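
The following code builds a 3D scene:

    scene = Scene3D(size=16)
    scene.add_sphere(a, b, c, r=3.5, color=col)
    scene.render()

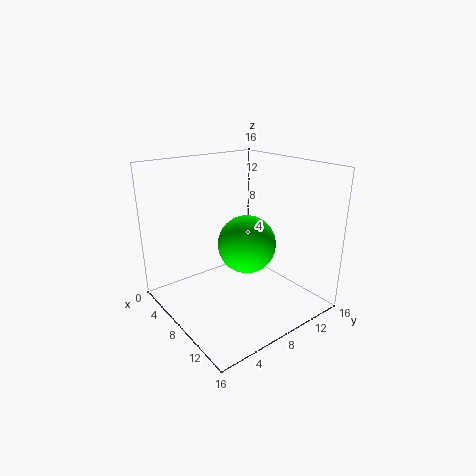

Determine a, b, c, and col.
a = 6.5; b = 10.5; c = 6; col = 'lime'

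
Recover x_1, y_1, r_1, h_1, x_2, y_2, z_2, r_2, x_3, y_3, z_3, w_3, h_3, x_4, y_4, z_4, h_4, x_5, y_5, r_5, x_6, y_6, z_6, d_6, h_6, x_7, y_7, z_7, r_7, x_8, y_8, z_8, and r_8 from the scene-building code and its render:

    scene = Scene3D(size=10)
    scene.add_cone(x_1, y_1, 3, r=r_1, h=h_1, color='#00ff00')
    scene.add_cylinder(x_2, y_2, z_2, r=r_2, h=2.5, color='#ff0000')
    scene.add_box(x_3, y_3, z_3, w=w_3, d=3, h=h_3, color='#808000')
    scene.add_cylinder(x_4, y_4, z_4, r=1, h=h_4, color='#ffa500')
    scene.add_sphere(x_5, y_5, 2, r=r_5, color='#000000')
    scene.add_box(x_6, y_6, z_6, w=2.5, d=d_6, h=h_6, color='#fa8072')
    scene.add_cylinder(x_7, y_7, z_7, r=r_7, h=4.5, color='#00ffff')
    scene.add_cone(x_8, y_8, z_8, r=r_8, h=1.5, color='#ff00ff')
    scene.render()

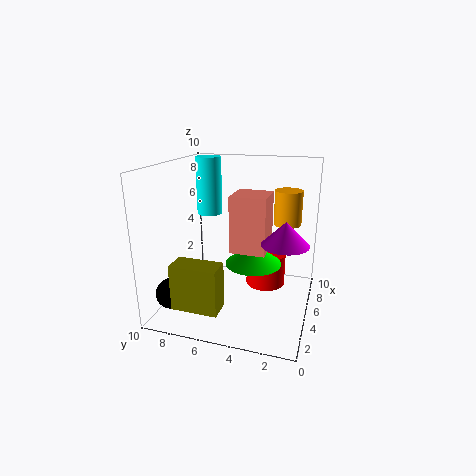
x_1 = 5.5, y_1 = 4, r_1 = 2, h_1 = 1.5, x_2 = 7.5, y_2 = 3.5, z_2 = 0.5, r_2 = 1.5, x_3 = 0.5, y_3 = 5, z_3 = 1.5, w_3 = 1.5, h_3 = 3, x_4 = 7.5, y_4 = 2, z_4 = 5.5, h_4 = 2.5, x_5 = 1.5, y_5 = 8.5, r_5 = 1, x_6 = 4.5, y_6 = 3, z_6 = 4, d_6 = 2.5, h_6 = 4, x_7 = 8.5, y_7 = 8.5, z_7 = 5.5, r_7 = 1, x_8 = 3.5, y_8 = 1.5, z_8 = 5.5, r_8 = 1.5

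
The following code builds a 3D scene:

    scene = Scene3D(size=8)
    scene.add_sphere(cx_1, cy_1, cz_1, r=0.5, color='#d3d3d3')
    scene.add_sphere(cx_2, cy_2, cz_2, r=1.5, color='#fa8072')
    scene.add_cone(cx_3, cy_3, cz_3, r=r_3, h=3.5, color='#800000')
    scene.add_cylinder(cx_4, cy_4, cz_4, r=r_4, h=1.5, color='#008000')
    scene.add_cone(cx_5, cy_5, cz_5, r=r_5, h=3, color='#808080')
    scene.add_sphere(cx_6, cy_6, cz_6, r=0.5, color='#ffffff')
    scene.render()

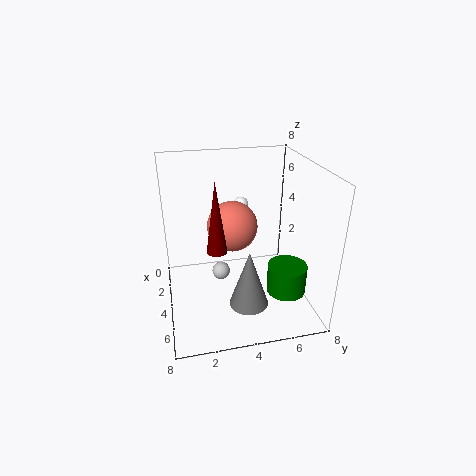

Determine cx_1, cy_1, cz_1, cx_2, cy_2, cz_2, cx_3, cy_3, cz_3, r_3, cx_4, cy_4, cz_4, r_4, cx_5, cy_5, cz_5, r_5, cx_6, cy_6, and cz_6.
cx_1 = 4
cy_1 = 3
cz_1 = 2
cx_2 = 2.5
cy_2 = 4
cz_2 = 4
cx_3 = 6
cy_3 = 2.5
cz_3 = 4.5
r_3 = 0.5
cx_4 = 6.5
cy_4 = 6
cz_4 = 2
r_4 = 1
cx_5 = 6.5
cy_5 = 4
cz_5 = 1.5
r_5 = 1
cx_6 = 0.5
cy_6 = 5
cz_6 = 4.5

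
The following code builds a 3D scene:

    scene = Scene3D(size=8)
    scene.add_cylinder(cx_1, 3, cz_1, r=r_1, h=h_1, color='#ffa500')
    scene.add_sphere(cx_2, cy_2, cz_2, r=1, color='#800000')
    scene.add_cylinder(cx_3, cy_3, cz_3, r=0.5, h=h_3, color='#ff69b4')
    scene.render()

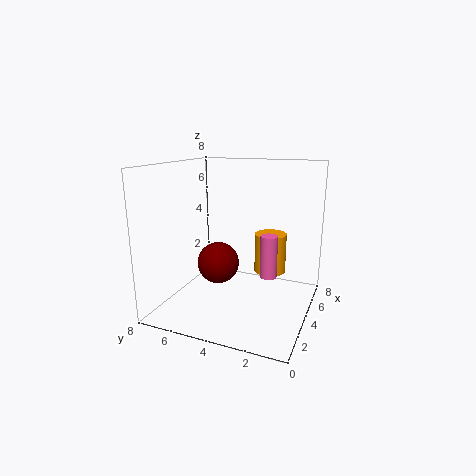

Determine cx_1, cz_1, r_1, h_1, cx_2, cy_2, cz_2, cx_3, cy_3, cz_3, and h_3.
cx_1 = 7; cz_1 = 1; r_1 = 1; h_1 = 2.5; cx_2 = 1.5; cy_2 = 4; cz_2 = 3.5; cx_3 = 5; cy_3 = 2.5; cz_3 = 1.5; h_3 = 2.5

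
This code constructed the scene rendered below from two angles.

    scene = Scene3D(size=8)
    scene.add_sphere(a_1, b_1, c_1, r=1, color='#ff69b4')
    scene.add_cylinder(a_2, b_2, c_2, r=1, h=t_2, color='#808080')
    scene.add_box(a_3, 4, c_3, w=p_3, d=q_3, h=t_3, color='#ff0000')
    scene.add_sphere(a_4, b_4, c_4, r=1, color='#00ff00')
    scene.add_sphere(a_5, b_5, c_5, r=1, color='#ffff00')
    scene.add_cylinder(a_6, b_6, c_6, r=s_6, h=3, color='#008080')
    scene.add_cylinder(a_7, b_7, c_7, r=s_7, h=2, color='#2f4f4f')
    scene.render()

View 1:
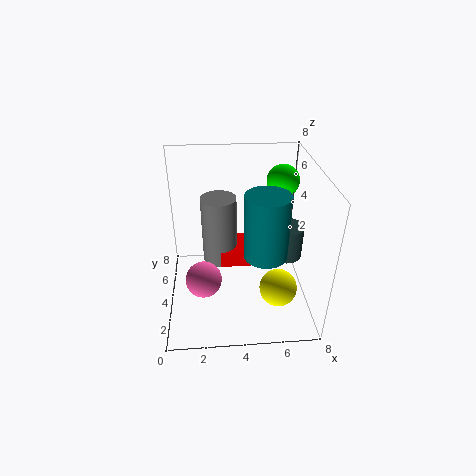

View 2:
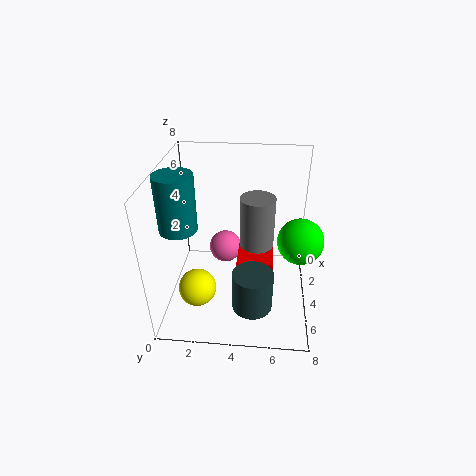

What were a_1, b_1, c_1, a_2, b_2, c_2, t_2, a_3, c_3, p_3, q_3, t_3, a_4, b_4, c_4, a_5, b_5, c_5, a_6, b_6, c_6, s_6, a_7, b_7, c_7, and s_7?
a_1 = 2, b_1 = 3, c_1 = 2, a_2 = 3, b_2 = 5, c_2 = 2, t_2 = 4, a_3 = 3, c_3 = 2, p_3 = 2, q_3 = 2, t_3 = 1, a_4 = 7, b_4 = 7, c_4 = 6, a_5 = 6, b_5 = 2, c_5 = 2, a_6 = 5, b_6 = 1, c_6 = 5, s_6 = 1, a_7 = 7, b_7 = 5, c_7 = 2, s_7 = 1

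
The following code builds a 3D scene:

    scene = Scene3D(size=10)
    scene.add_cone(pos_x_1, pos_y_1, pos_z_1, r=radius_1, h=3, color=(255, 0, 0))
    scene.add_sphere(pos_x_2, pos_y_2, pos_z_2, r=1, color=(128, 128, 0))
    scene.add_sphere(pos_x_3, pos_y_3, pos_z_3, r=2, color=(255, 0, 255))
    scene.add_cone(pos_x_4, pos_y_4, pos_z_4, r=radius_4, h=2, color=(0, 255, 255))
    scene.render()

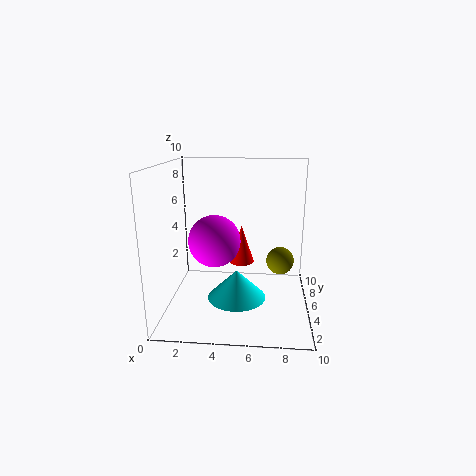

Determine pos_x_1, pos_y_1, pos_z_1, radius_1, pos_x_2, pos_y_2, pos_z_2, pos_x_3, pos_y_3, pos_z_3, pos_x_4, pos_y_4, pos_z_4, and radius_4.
pos_x_1 = 5
pos_y_1 = 8
pos_z_1 = 2
radius_1 = 1
pos_x_2 = 8
pos_y_2 = 6
pos_z_2 = 3
pos_x_3 = 3
pos_y_3 = 7
pos_z_3 = 4
pos_x_4 = 5
pos_y_4 = 4
pos_z_4 = 1
radius_4 = 2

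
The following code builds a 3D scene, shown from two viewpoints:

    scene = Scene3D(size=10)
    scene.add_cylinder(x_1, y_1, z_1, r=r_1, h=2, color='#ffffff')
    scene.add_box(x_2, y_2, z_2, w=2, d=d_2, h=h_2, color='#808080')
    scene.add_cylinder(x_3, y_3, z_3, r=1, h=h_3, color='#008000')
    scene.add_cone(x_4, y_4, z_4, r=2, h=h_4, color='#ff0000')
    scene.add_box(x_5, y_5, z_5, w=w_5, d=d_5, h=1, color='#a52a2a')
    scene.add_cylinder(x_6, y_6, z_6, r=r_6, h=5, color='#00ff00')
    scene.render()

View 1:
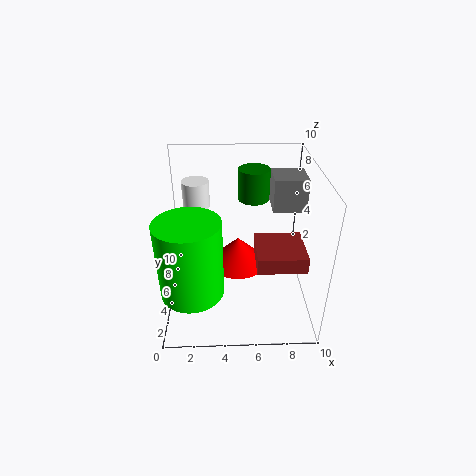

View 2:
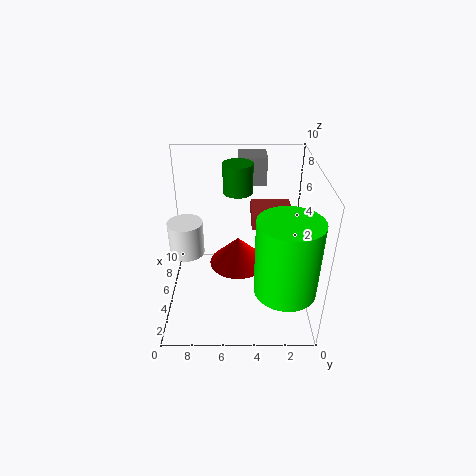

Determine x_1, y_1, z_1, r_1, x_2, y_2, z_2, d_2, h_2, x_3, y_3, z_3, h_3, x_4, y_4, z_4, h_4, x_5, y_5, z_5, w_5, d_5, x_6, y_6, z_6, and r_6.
x_1 = 2
y_1 = 8
z_1 = 6
r_1 = 1
x_2 = 7
y_2 = 3
z_2 = 8
d_2 = 2
h_2 = 2
x_3 = 6
y_3 = 5
z_3 = 8
h_3 = 2
x_4 = 5
y_4 = 5
z_4 = 3
h_4 = 2
x_5 = 6
y_5 = 1
z_5 = 5
w_5 = 3
d_5 = 3
x_6 = 2
y_6 = 2
z_6 = 3
r_6 = 2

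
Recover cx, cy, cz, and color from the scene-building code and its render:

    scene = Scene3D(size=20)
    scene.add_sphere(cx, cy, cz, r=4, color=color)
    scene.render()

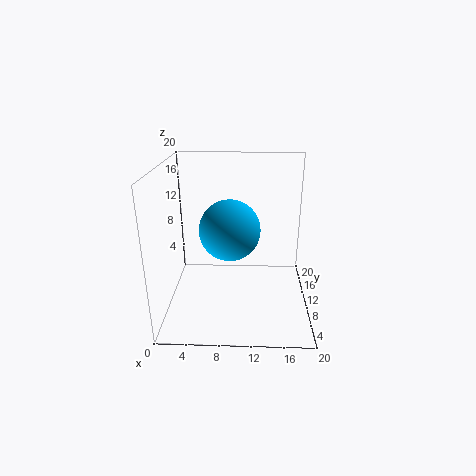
cx = 9; cy = 8; cz = 12; color = 'deepskyblue'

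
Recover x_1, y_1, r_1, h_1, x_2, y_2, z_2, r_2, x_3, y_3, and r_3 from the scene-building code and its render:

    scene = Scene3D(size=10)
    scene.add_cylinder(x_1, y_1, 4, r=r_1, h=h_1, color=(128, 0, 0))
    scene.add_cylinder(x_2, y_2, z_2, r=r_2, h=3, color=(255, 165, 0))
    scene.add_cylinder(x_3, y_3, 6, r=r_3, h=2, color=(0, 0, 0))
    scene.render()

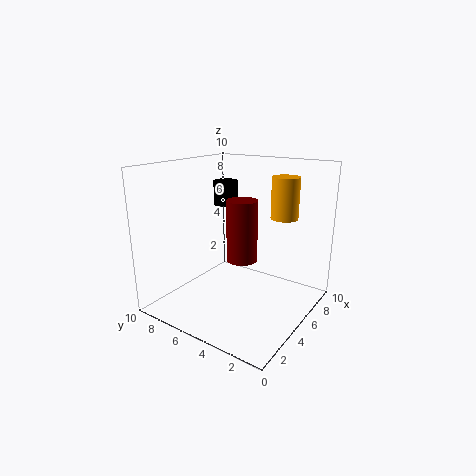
x_1 = 4, y_1 = 4, r_1 = 1, h_1 = 4, x_2 = 8, y_2 = 3, z_2 = 6, r_2 = 1, x_3 = 9, y_3 = 9, r_3 = 1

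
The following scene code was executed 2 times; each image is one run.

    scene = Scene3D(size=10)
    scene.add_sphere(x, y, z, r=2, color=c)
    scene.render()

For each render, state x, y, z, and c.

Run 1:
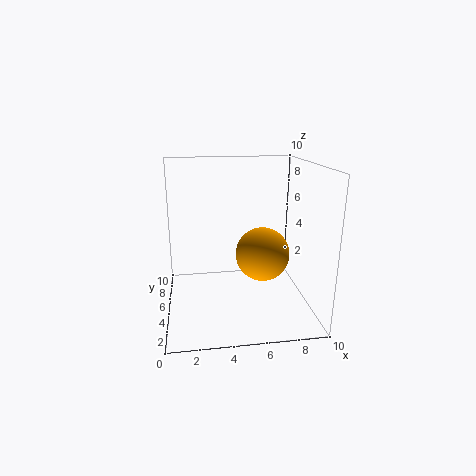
x = 7
y = 6
z = 3.25
c = 'orange'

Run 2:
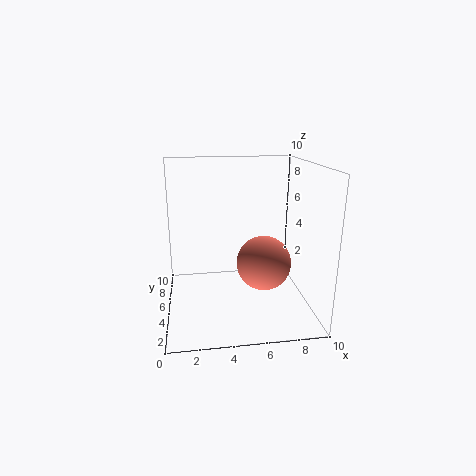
x = 7
y = 5.5
z = 2.75
c = 'salmon'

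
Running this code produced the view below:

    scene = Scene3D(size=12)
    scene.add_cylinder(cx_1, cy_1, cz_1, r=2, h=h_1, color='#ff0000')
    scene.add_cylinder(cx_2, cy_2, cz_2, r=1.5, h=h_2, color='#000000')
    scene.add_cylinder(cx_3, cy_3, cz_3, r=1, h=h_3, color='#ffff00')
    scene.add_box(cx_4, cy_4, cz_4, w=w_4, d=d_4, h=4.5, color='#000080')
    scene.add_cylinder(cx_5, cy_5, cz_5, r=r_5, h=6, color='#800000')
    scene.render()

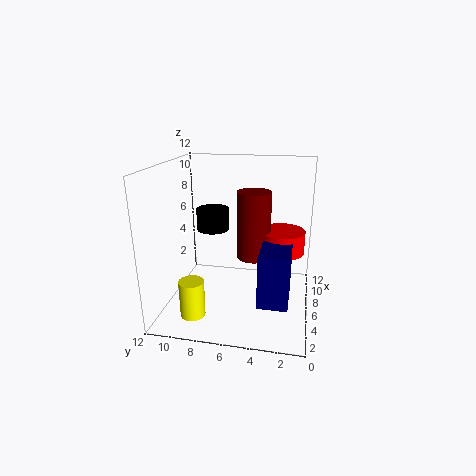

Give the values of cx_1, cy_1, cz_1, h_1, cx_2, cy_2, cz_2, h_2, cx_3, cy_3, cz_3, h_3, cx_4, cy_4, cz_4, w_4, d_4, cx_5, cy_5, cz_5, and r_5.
cx_1 = 8.5; cy_1 = 2.5; cz_1 = 4; h_1 = 2; cx_2 = 9; cy_2 = 9; cz_2 = 5.5; h_2 = 2; cx_3 = 2.5; cy_3 = 9; cz_3 = 0.5; h_3 = 3; cx_4 = 3.5; cy_4 = 1.5; cz_4 = 1; w_4 = 4; d_4 = 2.5; cx_5 = 8; cy_5 = 5; cz_5 = 3.5; r_5 = 1.5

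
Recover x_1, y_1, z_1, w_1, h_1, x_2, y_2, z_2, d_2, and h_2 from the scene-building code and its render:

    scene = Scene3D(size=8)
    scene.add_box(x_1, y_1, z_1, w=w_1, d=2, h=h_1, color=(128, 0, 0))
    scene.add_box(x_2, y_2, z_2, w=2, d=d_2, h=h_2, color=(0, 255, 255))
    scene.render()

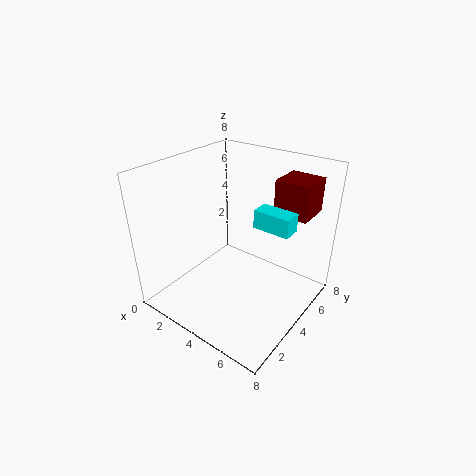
x_1 = 5
y_1 = 6
z_1 = 5
w_1 = 2
h_1 = 2
x_2 = 5
y_2 = 4
z_2 = 5
d_2 = 1
h_2 = 1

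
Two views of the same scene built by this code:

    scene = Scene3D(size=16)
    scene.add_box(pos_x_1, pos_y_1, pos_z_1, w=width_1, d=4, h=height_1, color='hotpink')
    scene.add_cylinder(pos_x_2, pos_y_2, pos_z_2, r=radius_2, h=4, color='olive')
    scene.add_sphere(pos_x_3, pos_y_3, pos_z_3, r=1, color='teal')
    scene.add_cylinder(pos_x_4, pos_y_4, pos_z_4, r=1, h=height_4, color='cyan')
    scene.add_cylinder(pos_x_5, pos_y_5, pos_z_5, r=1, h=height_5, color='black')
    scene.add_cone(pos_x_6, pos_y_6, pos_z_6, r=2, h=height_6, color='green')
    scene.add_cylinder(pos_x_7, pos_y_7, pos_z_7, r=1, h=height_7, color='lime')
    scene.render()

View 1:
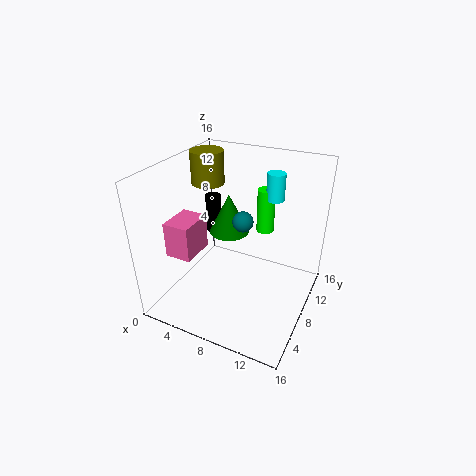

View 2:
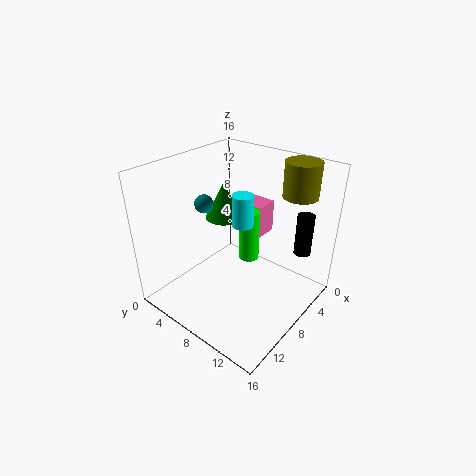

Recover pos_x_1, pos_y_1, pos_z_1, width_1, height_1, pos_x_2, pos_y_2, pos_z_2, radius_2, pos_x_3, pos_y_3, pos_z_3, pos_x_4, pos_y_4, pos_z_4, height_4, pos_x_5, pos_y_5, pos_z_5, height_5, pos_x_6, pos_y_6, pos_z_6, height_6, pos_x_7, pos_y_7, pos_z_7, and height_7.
pos_x_1 = 1, pos_y_1 = 4, pos_z_1 = 6, width_1 = 3, height_1 = 4, pos_x_2 = 2, pos_y_2 = 12, pos_z_2 = 12, radius_2 = 2, pos_x_3 = 10, pos_y_3 = 5, pos_z_3 = 12, pos_x_4 = 11, pos_y_4 = 11, pos_z_4 = 12, height_4 = 3, pos_x_5 = 2, pos_y_5 = 13, pos_z_5 = 5, height_5 = 5, pos_x_6 = 8, pos_y_6 = 6, pos_z_6 = 10, height_6 = 4, pos_x_7 = 10, pos_y_7 = 11, pos_z_7 = 8, height_7 = 5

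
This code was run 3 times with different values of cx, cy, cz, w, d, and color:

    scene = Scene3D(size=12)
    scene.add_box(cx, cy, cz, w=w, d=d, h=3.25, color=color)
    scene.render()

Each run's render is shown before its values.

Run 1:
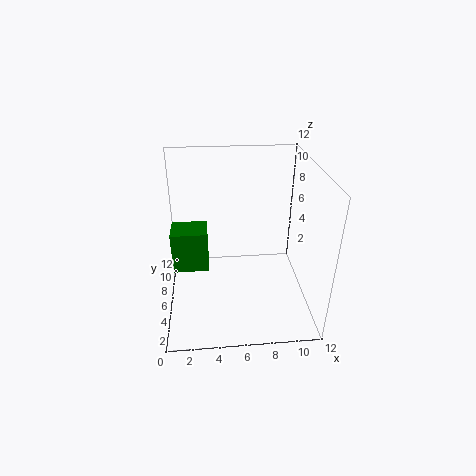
cx = 0.75; cy = 3.75; cz = 4.5; w = 2.75; d = 2.25; color = 'green'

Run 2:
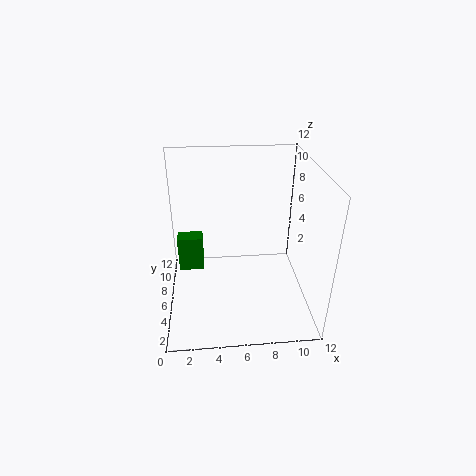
cx = 0.75; cy = 7.75; cz = 1.75; w = 2.25; d = 1.5; color = 'green'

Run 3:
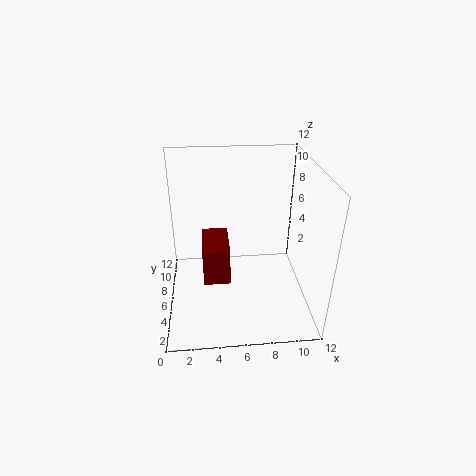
cx = 3; cy = 4.75; cz = 2.25; w = 2.25; d = 4; color = 'maroon'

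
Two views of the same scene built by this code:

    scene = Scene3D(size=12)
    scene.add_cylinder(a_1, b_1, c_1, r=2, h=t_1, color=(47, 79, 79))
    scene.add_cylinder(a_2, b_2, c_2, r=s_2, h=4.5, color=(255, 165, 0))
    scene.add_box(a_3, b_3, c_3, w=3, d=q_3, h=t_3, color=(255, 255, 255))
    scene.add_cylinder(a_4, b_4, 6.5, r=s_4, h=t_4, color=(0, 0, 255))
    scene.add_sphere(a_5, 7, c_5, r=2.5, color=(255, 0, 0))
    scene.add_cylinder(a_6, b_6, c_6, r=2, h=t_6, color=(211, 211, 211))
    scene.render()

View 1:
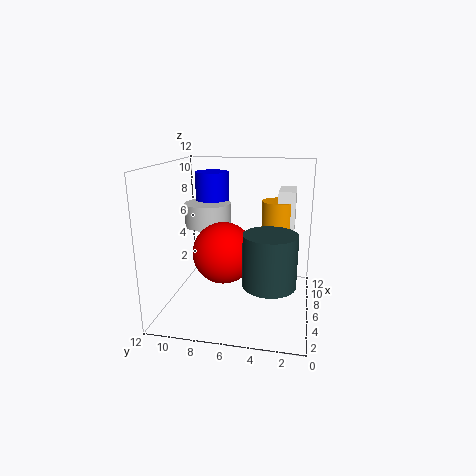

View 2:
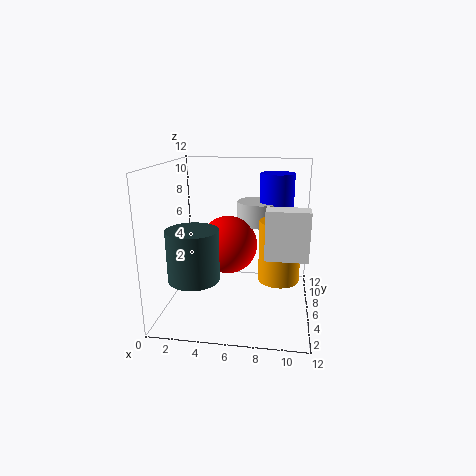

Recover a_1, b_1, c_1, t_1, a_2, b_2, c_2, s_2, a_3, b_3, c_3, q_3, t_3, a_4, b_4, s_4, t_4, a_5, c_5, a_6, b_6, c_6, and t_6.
a_1 = 3, b_1 = 3, c_1 = 3.5, t_1 = 4, a_2 = 9.5, b_2 = 3, c_2 = 4, s_2 = 1.5, a_3 = 8.5, b_3 = 1.5, c_3 = 6, q_3 = 1.5, t_3 = 3.5, a_4 = 9, b_4 = 9, s_4 = 1.5, t_4 = 4.5, a_5 = 5, c_5 = 5, a_6 = 7.5, b_6 = 9, c_6 = 6.5, t_6 = 2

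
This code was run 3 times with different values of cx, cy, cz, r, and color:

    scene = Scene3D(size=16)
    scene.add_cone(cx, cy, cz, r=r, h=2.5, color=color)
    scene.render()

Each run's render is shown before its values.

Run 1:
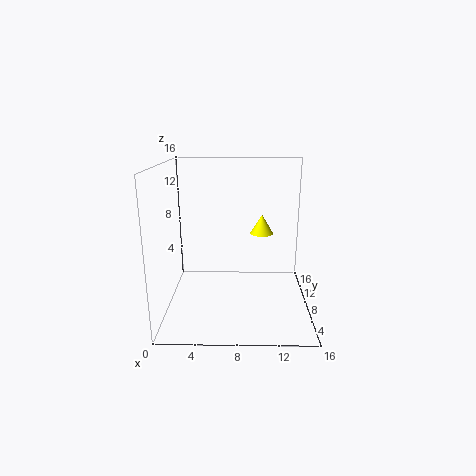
cx = 11; cy = 14.25; cz = 6.5; r = 1.5; color = 'yellow'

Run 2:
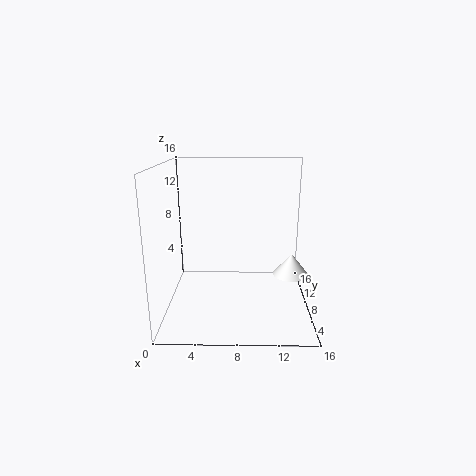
cx = 14; cy = 7.75; cz = 3.75; r = 2; color = 'white'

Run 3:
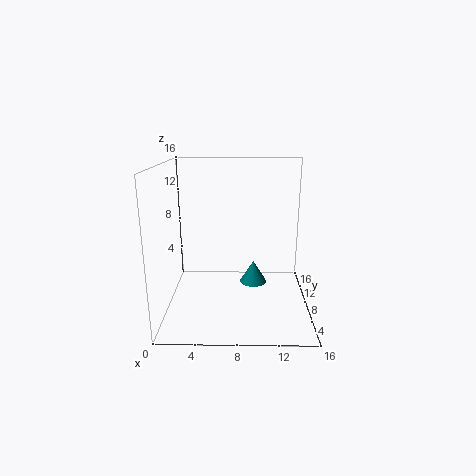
cx = 9.75; cy = 8; cz = 2.75; r = 1.5; color = 'teal'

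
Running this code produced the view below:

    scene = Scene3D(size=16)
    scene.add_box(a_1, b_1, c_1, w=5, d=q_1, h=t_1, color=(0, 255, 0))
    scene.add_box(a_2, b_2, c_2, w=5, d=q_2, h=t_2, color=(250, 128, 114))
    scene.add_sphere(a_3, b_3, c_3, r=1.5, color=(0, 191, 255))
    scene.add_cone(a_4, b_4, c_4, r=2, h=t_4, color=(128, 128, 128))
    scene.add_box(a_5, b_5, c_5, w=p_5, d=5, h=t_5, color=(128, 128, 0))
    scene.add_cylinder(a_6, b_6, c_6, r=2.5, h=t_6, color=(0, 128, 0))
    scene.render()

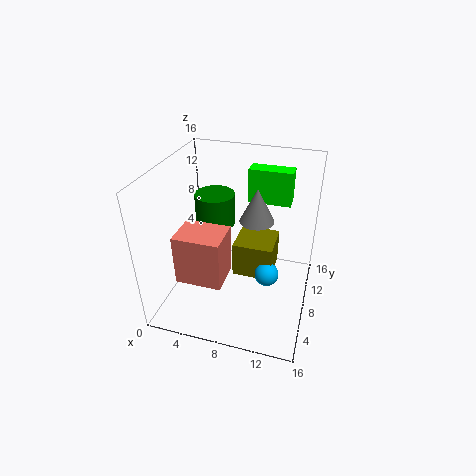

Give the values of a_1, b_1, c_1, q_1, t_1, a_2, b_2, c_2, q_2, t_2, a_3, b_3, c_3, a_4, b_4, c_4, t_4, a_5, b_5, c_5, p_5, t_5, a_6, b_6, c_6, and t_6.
a_1 = 8
b_1 = 12
c_1 = 10.5
q_1 = 2
t_1 = 4
a_2 = 2.5
b_2 = 3
c_2 = 4.5
q_2 = 4
t_2 = 5.5
a_3 = 11
b_3 = 10.5
c_3 = 1.5
a_4 = 9.5
b_4 = 10.5
c_4 = 9
t_4 = 4
a_5 = 6.5
b_5 = 10.5
c_5 = 0.5
p_5 = 5
t_5 = 4.5
a_6 = 3.5
b_6 = 13
c_6 = 6.5
t_6 = 4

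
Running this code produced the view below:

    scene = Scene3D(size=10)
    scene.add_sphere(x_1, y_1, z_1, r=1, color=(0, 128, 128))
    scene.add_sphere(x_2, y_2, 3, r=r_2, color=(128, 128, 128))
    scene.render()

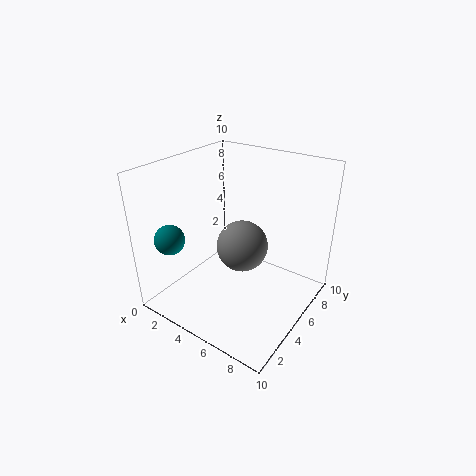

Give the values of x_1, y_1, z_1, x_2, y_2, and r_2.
x_1 = 2, y_1 = 1.5, z_1 = 5.5, x_2 = 4, y_2 = 7, r_2 = 2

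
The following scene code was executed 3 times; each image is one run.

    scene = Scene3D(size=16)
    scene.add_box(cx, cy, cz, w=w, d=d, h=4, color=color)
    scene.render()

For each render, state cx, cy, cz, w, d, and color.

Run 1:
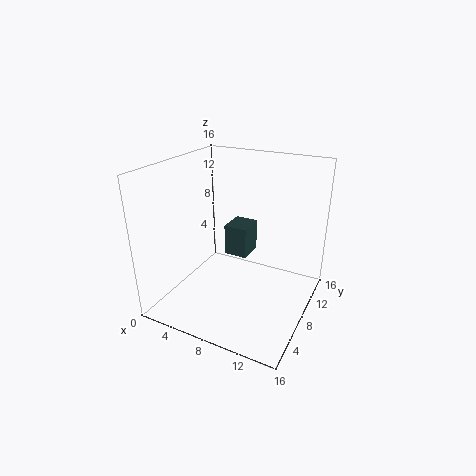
cx = 4, cy = 12, cz = 3, w = 3, d = 3.5, color = 'darkslategray'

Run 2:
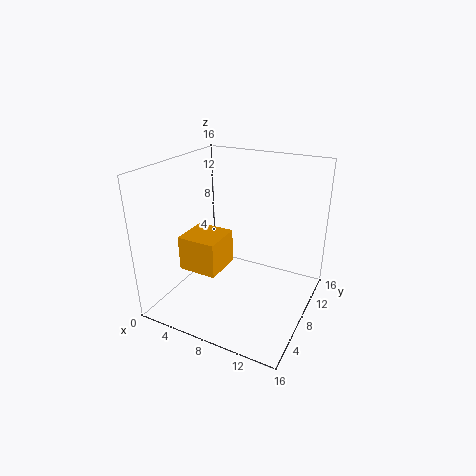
cx = 2, cy = 5, cz = 4, w = 4.5, d = 4.5, color = 'orange'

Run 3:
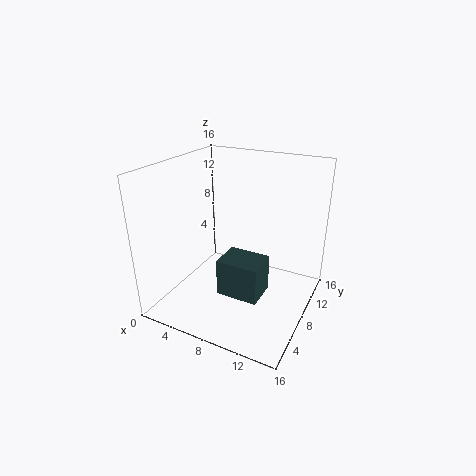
cx = 7.5, cy = 4, cz = 3, w = 4.5, d = 3.5, color = 'darkslategray'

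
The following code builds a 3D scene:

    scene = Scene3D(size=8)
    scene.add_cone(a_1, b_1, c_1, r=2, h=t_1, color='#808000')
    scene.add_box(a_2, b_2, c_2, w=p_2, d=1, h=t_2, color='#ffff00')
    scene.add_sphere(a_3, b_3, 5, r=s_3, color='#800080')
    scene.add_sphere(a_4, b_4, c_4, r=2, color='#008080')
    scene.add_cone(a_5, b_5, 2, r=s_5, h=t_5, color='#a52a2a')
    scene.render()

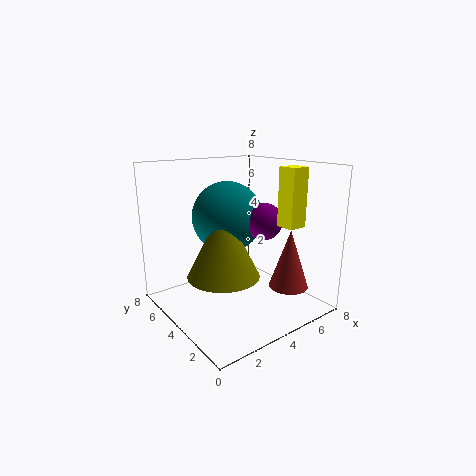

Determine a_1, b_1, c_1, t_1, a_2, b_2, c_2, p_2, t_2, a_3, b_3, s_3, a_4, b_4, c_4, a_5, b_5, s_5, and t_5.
a_1 = 3; b_1 = 4; c_1 = 2; t_1 = 4; a_2 = 5; b_2 = 1; c_2 = 5; p_2 = 1; t_2 = 3; a_3 = 5; b_3 = 3; s_3 = 1; a_4 = 4; b_4 = 5; c_4 = 5; a_5 = 5; b_5 = 1; s_5 = 1; t_5 = 3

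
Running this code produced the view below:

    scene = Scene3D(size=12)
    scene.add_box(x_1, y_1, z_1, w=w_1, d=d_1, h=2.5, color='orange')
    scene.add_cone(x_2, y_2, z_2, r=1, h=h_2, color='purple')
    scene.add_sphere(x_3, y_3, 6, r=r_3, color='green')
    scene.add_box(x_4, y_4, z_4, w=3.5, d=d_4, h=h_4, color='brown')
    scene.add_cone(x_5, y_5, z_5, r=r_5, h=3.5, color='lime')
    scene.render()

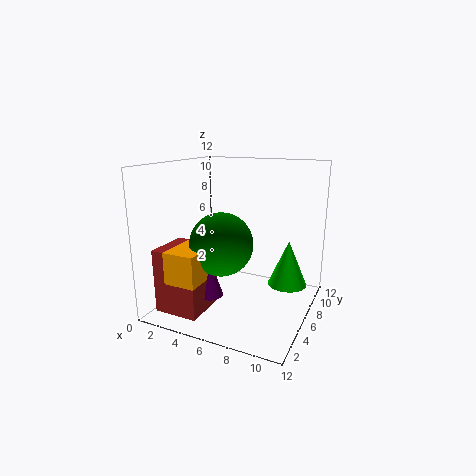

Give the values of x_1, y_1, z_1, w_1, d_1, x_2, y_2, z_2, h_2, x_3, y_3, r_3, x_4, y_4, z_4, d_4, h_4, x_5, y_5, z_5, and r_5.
x_1 = 2.5; y_1 = 0.5; z_1 = 3.5; w_1 = 2.5; d_1 = 3.5; x_2 = 5; y_2 = 3; z_2 = 2; h_2 = 3; x_3 = 5.5; y_3 = 4; r_3 = 2.5; x_4 = 1.5; y_4 = 0.5; z_4 = 1; d_4 = 3.5; h_4 = 5; x_5 = 10.5; y_5 = 5.5; z_5 = 3; r_5 = 1.5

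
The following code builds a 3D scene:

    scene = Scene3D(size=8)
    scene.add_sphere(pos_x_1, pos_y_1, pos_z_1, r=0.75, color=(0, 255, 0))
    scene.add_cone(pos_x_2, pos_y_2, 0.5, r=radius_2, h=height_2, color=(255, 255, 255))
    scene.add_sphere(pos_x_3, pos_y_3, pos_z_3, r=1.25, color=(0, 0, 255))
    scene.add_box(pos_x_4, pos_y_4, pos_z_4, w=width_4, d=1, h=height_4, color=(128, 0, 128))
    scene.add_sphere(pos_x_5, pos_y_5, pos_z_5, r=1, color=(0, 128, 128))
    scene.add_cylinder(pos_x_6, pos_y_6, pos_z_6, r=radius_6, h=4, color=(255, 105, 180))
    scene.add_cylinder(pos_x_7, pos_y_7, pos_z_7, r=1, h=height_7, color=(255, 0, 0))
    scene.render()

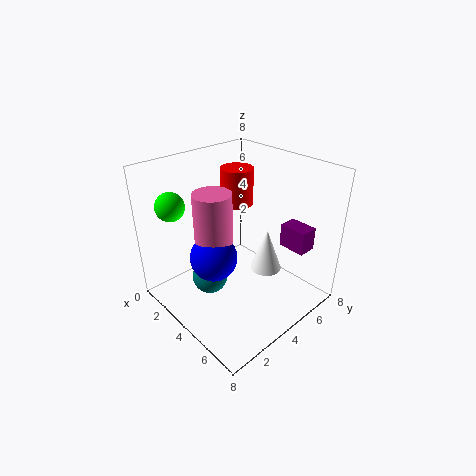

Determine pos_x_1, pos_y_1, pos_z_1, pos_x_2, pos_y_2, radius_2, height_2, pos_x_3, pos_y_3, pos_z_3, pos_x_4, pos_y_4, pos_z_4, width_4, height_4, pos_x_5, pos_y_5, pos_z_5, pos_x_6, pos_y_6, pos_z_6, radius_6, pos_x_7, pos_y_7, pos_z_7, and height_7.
pos_x_1 = 2.25
pos_y_1 = 1
pos_z_1 = 6.25
pos_x_2 = 3.75
pos_y_2 = 6.75
radius_2 = 1
height_2 = 2.75
pos_x_3 = 4
pos_y_3 = 2.25
pos_z_3 = 3.5
pos_x_4 = 5.75
pos_y_4 = 5.5
pos_z_4 = 3.75
width_4 = 1.5
height_4 = 1.25
pos_x_5 = 3.25
pos_y_5 = 2.5
pos_z_5 = 1.75
pos_x_6 = 3.75
pos_y_6 = 2.5
pos_z_6 = 3
radius_6 = 1
pos_x_7 = 1.75
pos_y_7 = 6
pos_z_7 = 4.75
height_7 = 2.25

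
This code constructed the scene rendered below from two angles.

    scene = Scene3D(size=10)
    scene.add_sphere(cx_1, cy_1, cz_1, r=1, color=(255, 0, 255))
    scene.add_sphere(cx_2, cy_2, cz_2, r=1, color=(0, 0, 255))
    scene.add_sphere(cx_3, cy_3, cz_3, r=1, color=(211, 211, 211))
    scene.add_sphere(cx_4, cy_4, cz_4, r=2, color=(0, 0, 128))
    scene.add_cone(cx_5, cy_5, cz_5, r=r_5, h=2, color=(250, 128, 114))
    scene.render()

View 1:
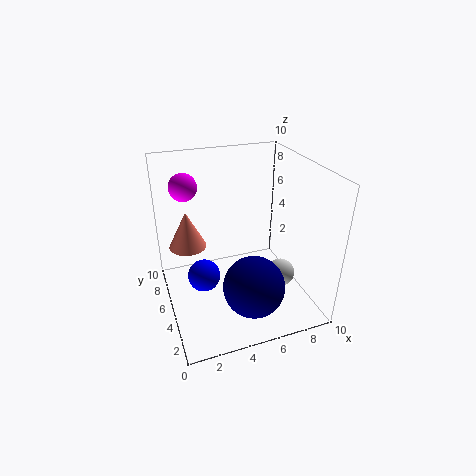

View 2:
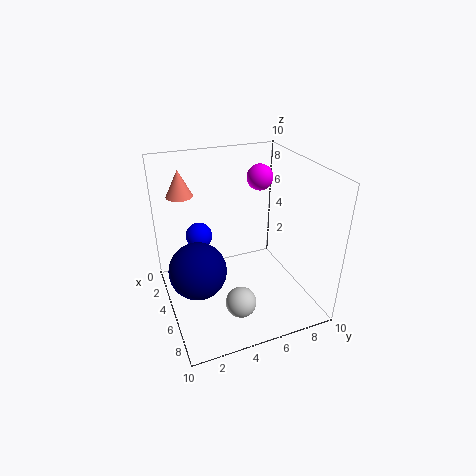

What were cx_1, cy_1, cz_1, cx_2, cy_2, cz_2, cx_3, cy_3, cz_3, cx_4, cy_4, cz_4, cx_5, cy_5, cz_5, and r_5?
cx_1 = 2, cy_1 = 8, cz_1 = 8, cx_2 = 2, cy_2 = 3, cz_2 = 4, cx_3 = 8, cy_3 = 4, cz_3 = 2, cx_4 = 5, cy_4 = 2, cz_4 = 3, cx_5 = 1, cy_5 = 2, cz_5 = 7, r_5 = 1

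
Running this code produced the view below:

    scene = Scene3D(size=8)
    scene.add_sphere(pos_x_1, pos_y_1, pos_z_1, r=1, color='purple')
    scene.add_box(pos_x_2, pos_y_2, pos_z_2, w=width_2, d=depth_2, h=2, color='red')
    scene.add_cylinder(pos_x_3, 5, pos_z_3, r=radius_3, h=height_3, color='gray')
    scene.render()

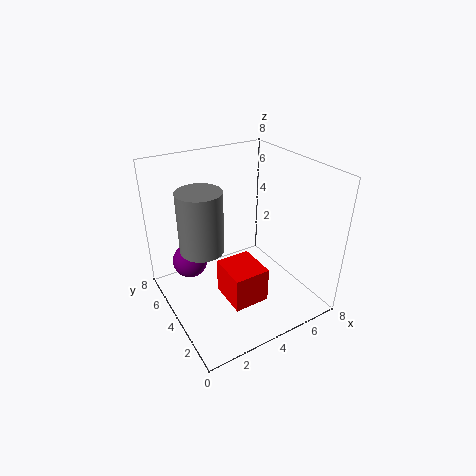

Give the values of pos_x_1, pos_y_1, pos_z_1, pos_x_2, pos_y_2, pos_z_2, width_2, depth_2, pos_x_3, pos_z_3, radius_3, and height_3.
pos_x_1 = 1.75
pos_y_1 = 5.75
pos_z_1 = 2.25
pos_x_2 = 2.75
pos_y_2 = 2
pos_z_2 = 0.75
width_2 = 2
depth_2 = 2.25
pos_x_3 = 2.25
pos_z_3 = 3.25
radius_3 = 1.25
height_3 = 3.5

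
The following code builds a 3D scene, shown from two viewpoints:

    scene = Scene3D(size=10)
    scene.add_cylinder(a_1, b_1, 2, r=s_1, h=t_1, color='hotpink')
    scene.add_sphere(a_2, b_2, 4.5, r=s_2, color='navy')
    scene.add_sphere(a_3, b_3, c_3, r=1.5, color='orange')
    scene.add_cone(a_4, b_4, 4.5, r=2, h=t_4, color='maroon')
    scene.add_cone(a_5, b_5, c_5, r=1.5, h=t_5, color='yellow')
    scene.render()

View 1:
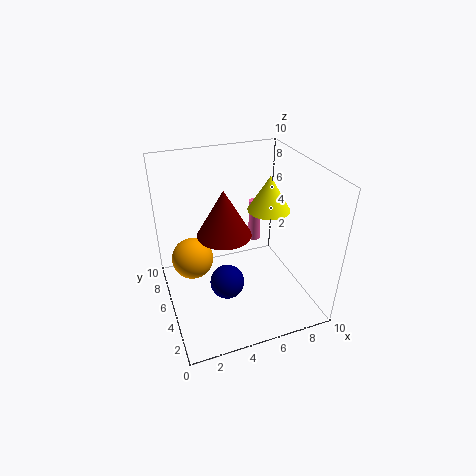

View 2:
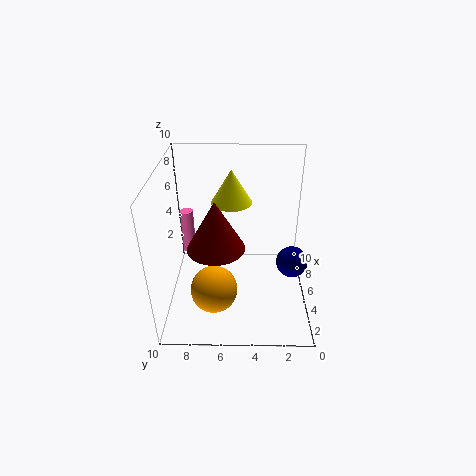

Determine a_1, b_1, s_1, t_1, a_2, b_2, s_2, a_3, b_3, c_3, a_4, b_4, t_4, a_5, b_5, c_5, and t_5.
a_1 = 8
b_1 = 9
s_1 = 0.5
t_1 = 3.5
a_2 = 3
b_2 = 1.5
s_2 = 1
a_3 = 2
b_3 = 6.5
c_3 = 3
a_4 = 4.5
b_4 = 6.5
t_4 = 3.5
a_5 = 7.5
b_5 = 5.5
c_5 = 6.5
t_5 = 2.5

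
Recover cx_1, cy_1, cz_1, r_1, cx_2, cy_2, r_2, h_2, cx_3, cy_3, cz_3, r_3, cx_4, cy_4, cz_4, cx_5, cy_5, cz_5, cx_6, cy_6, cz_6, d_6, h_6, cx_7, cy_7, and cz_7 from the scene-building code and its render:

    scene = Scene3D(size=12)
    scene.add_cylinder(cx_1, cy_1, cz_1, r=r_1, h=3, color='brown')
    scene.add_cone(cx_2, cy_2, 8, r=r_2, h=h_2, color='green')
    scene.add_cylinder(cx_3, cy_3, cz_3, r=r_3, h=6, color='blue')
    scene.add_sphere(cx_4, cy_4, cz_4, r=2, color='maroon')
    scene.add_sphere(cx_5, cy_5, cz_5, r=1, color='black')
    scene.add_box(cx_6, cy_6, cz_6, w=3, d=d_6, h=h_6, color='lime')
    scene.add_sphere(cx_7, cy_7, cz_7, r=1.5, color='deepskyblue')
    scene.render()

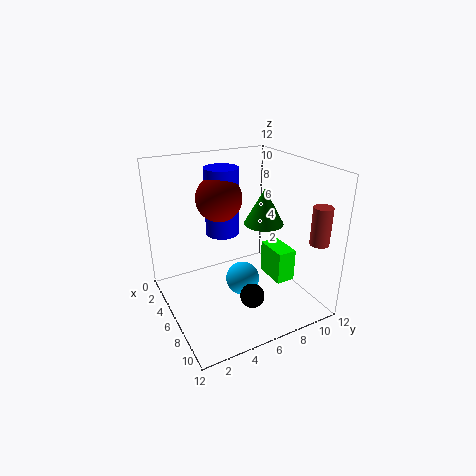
cx_1 = 10.75, cy_1 = 10.5, cz_1 = 6.5, r_1 = 0.75, cx_2 = 8.25, cy_2 = 7, r_2 = 1.5, h_2 = 2.75, cx_3 = 3, cy_3 = 6, cz_3 = 5.25, r_3 = 1.5, cx_4 = 3.5, cy_4 = 5.5, cz_4 = 8.75, cx_5 = 8.5, cy_5 = 6, cz_5 = 1.75, cx_6 = 4.25, cy_6 = 9.5, cz_6 = 1, d_6 = 1.75, h_6 = 3, cx_7 = 5.5, cy_7 = 6.75, cz_7 = 1.5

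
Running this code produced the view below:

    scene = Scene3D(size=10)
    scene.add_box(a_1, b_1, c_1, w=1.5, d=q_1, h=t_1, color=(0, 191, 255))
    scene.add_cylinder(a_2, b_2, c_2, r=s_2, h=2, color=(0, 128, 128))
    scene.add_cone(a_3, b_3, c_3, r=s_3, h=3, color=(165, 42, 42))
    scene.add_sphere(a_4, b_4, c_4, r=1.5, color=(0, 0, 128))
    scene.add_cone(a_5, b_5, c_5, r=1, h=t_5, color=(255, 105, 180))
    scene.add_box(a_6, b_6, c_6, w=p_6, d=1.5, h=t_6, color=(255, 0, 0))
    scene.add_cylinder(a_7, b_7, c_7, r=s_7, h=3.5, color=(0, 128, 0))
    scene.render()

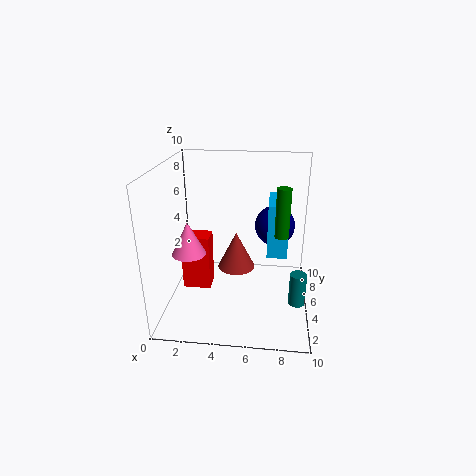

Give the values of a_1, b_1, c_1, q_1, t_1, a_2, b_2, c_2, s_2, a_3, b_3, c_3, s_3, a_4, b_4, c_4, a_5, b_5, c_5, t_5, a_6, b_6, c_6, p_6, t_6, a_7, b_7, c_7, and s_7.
a_1 = 7; b_1 = 6; c_1 = 3; q_1 = 3.5; t_1 = 4; a_2 = 9; b_2 = 1.5; c_2 = 2.5; s_2 = 0.5; a_3 = 4.5; b_3 = 8; c_3 = 1; s_3 = 1.5; a_4 = 7.5; b_4 = 7.5; c_4 = 5; a_5 = 2.5; b_5 = 1.5; c_5 = 5.5; t_5 = 2; a_6 = 1; b_6 = 4.5; c_6 = 1; p_6 = 2; t_6 = 4; a_7 = 8; b_7 = 5.5; c_7 = 5; s_7 = 0.5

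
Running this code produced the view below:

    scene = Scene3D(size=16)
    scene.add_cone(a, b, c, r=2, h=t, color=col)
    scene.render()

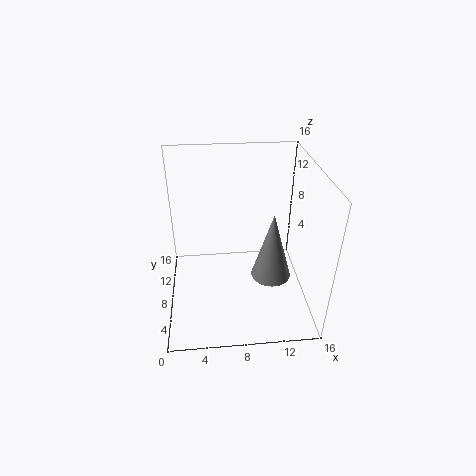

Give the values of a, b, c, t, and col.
a = 11
b = 4
c = 6
t = 7
col = 'gray'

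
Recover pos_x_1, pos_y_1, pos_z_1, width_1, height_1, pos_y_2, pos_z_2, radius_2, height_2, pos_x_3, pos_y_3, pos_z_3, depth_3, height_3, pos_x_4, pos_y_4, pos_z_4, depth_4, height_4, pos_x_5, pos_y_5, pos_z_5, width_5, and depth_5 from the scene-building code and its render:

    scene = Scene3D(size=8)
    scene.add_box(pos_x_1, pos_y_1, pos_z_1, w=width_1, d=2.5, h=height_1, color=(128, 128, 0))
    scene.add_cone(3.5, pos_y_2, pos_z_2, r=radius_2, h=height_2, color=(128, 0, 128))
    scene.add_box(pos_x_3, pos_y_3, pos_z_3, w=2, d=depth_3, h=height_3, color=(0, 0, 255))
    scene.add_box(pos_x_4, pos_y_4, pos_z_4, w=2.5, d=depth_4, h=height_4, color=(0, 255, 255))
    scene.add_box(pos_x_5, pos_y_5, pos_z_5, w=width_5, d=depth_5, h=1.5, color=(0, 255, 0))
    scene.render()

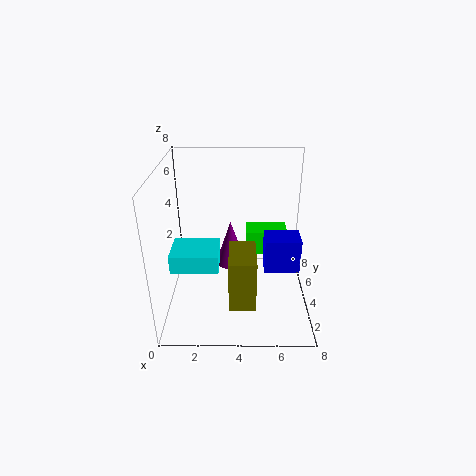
pos_x_1 = 3.5; pos_y_1 = 2; pos_z_1 = 0.5; width_1 = 1.5; height_1 = 3; pos_y_2 = 7; pos_z_2 = 0.5; radius_2 = 1; height_2 = 3; pos_x_3 = 5.5; pos_y_3 = 3.5; pos_z_3 = 2; depth_3 = 1.5; height_3 = 2; pos_x_4 = 0.5; pos_y_4 = 2; pos_z_4 = 3; depth_4 = 2; height_4 = 1; pos_x_5 = 4.5; pos_y_5 = 5.5; pos_z_5 = 2; width_5 = 2.5; depth_5 = 1.5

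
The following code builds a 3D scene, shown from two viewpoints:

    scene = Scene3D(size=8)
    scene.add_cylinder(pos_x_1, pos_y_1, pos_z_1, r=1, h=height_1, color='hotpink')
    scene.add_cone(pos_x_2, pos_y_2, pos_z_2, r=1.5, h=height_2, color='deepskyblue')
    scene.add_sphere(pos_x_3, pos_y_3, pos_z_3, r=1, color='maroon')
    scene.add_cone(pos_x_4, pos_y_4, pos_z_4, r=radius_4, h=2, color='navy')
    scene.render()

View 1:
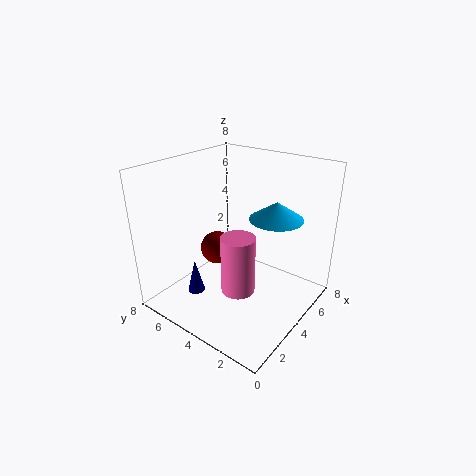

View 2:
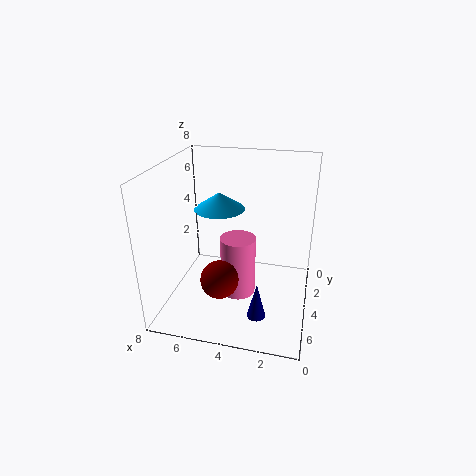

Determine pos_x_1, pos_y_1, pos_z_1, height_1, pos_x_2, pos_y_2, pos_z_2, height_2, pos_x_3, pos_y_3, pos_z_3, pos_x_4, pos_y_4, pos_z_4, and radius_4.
pos_x_1 = 4; pos_y_1 = 4; pos_z_1 = 0.5; height_1 = 3.5; pos_x_2 = 5.5; pos_y_2 = 2.5; pos_z_2 = 5; height_2 = 1; pos_x_3 = 4.5; pos_y_3 = 6; pos_z_3 = 2.5; pos_x_4 = 2.5; pos_y_4 = 6; pos_z_4 = 0.5; radius_4 = 0.5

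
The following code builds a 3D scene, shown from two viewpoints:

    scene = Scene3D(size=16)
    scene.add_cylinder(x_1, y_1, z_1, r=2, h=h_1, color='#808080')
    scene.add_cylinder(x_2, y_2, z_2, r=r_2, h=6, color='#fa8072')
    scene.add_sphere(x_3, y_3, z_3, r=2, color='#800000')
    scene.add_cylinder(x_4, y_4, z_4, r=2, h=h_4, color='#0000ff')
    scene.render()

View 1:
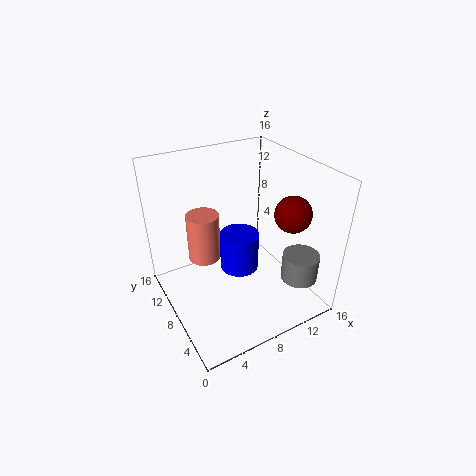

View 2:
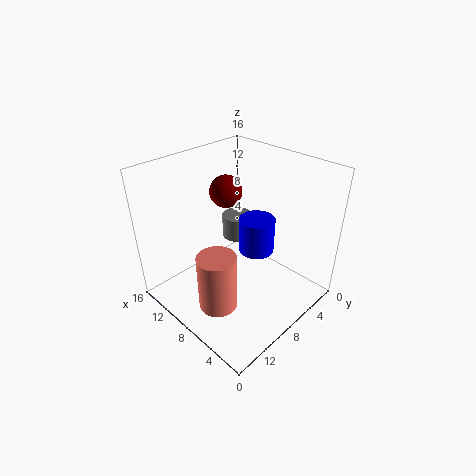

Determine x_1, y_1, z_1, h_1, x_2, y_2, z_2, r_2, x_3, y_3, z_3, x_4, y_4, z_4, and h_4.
x_1 = 13; y_1 = 3; z_1 = 4; h_1 = 3; x_2 = 6; y_2 = 13; z_2 = 3; r_2 = 2; x_3 = 13; y_3 = 5; z_3 = 11; x_4 = 7; y_4 = 6; z_4 = 6; h_4 = 4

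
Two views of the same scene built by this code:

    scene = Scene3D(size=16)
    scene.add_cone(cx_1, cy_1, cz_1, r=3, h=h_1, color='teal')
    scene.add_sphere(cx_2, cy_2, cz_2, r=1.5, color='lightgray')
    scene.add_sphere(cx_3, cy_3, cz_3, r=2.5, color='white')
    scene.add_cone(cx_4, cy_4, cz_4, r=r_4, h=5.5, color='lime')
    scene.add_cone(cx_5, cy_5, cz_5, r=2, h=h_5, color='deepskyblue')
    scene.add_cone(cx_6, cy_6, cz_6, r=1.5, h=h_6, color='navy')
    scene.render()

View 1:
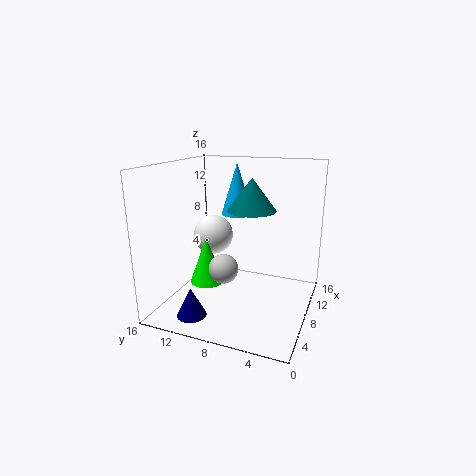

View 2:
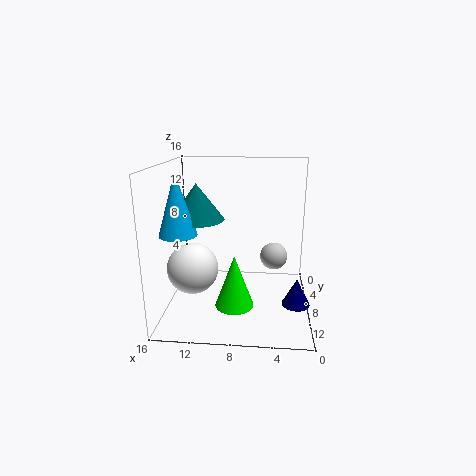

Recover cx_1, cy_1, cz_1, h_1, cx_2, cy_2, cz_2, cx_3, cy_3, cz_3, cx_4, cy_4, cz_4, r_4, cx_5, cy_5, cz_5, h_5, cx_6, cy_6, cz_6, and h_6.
cx_1 = 12.5; cy_1 = 8; cz_1 = 10; h_1 = 4; cx_2 = 4; cy_2 = 8; cz_2 = 6; cx_3 = 12; cy_3 = 13; cz_3 = 6.5; cx_4 = 8; cy_4 = 12; cz_4 = 2; r_4 = 2; cx_5 = 14; cy_5 = 10.5; cz_5 = 9; h_5 = 6.5; cx_6 = 1.5; cy_6 = 10.5; cz_6 = 1.5; h_6 = 3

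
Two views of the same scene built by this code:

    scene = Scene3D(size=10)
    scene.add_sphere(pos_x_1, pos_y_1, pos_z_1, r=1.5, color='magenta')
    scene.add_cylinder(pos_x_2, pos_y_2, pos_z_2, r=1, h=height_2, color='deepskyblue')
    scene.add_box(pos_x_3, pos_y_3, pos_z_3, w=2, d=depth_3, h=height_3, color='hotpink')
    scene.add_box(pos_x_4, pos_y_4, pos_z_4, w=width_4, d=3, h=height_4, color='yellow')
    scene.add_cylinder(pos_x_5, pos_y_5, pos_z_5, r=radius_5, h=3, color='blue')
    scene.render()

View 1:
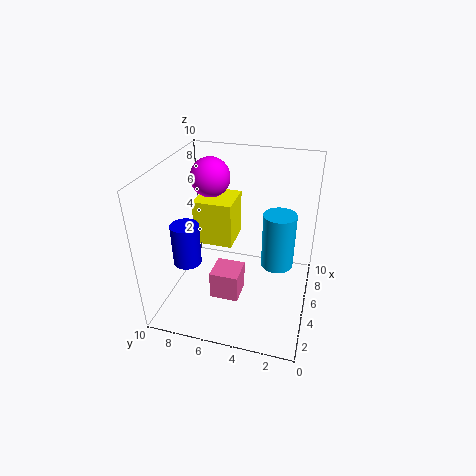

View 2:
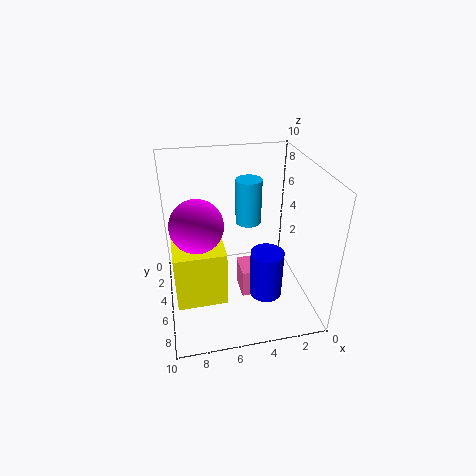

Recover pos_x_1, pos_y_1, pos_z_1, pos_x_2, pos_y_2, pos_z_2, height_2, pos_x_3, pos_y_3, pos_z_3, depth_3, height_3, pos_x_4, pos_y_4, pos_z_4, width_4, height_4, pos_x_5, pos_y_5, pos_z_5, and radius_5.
pos_x_1 = 8
pos_y_1 = 8
pos_z_1 = 8
pos_x_2 = 3.5
pos_y_2 = 2
pos_z_2 = 4.5
height_2 = 3.5
pos_x_3 = 3
pos_y_3 = 4.5
pos_z_3 = 1
depth_3 = 2
height_3 = 2
pos_x_4 = 6.5
pos_y_4 = 6
pos_z_4 = 3
width_4 = 3
height_4 = 3.5
pos_x_5 = 4
pos_y_5 = 8.5
pos_z_5 = 3
radius_5 = 1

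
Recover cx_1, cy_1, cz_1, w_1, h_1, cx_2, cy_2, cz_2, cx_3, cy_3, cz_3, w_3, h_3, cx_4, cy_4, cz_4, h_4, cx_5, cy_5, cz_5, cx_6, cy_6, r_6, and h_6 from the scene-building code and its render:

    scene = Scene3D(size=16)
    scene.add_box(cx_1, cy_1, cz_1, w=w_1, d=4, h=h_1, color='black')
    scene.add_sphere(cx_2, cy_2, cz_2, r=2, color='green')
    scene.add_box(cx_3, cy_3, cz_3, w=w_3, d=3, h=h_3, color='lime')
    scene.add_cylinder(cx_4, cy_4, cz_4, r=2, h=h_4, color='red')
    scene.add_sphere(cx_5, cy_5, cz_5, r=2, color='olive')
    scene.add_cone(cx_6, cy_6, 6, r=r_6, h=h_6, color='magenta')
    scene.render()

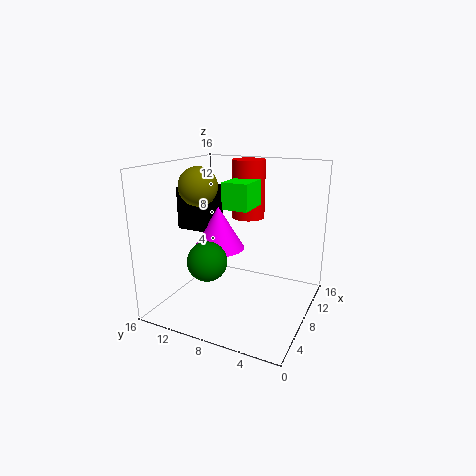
cx_1 = 8
cy_1 = 12
cz_1 = 8
w_1 = 4
h_1 = 5
cx_2 = 3
cy_2 = 9
cz_2 = 7
cx_3 = 8
cy_3 = 7
cz_3 = 11
w_3 = 4
h_3 = 3
cx_4 = 13
cy_4 = 9
cz_4 = 9
h_4 = 7
cx_5 = 5
cy_5 = 11
cz_5 = 14
cx_6 = 9
cy_6 = 11
r_6 = 3
h_6 = 5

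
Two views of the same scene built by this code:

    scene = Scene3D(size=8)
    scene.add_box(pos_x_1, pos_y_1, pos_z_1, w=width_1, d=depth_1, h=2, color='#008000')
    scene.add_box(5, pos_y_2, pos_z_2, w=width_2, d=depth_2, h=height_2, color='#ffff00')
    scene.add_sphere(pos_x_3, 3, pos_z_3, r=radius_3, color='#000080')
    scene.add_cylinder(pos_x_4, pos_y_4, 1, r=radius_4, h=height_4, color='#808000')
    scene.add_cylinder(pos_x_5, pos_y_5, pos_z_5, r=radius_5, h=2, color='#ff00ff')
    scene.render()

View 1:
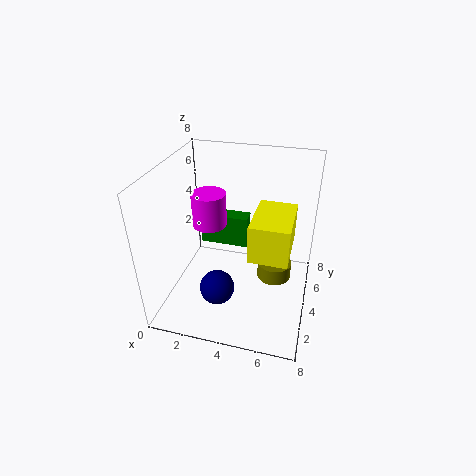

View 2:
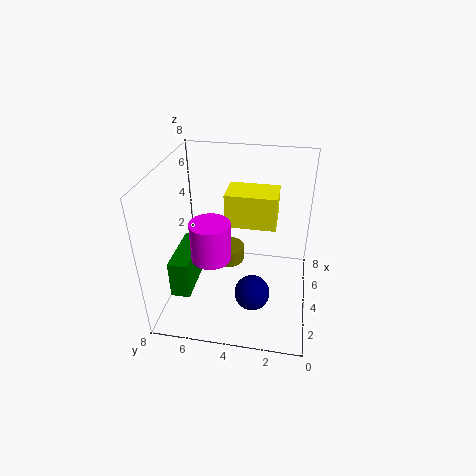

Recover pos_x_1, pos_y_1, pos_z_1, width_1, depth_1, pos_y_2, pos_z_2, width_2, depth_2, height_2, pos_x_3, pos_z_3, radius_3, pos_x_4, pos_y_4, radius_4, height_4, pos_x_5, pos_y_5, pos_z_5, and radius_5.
pos_x_1 = 1; pos_y_1 = 6; pos_z_1 = 2; width_1 = 3; depth_1 = 1; pos_y_2 = 2; pos_z_2 = 4; width_2 = 2; depth_2 = 3; height_2 = 2; pos_x_3 = 3; pos_z_3 = 1; radius_3 = 1; pos_x_4 = 6; pos_y_4 = 5; radius_4 = 1; height_4 = 1; pos_x_5 = 2; pos_y_5 = 5; pos_z_5 = 4; radius_5 = 1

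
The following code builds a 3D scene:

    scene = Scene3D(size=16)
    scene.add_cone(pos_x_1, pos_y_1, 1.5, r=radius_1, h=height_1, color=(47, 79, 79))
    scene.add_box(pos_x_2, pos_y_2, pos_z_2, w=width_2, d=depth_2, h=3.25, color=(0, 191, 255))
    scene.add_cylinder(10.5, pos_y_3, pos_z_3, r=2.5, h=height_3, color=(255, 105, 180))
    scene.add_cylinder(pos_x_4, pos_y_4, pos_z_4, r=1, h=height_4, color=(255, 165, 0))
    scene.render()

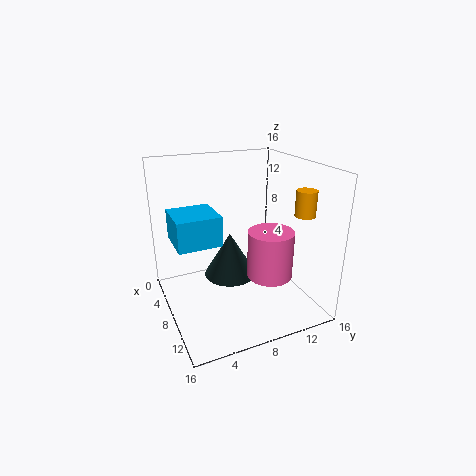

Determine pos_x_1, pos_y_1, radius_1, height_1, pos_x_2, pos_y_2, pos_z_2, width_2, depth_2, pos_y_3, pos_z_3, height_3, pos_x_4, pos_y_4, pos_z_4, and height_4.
pos_x_1 = 4.5, pos_y_1 = 8.5, radius_1 = 3.25, height_1 = 5.5, pos_x_2 = 4.5, pos_y_2 = 1, pos_z_2 = 8, width_2 = 4.75, depth_2 = 4.75, pos_y_3 = 10.75, pos_z_3 = 4, height_3 = 5.25, pos_x_4 = 14, pos_y_4 = 12.25, pos_z_4 = 12, height_4 = 2.5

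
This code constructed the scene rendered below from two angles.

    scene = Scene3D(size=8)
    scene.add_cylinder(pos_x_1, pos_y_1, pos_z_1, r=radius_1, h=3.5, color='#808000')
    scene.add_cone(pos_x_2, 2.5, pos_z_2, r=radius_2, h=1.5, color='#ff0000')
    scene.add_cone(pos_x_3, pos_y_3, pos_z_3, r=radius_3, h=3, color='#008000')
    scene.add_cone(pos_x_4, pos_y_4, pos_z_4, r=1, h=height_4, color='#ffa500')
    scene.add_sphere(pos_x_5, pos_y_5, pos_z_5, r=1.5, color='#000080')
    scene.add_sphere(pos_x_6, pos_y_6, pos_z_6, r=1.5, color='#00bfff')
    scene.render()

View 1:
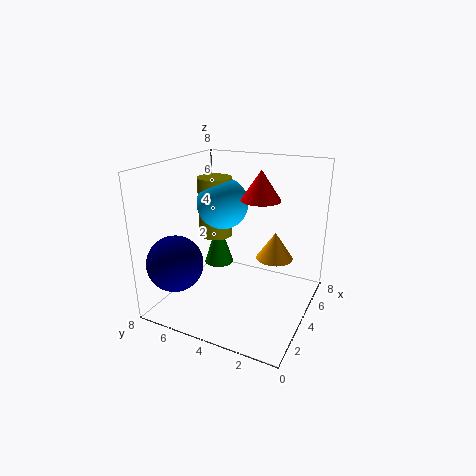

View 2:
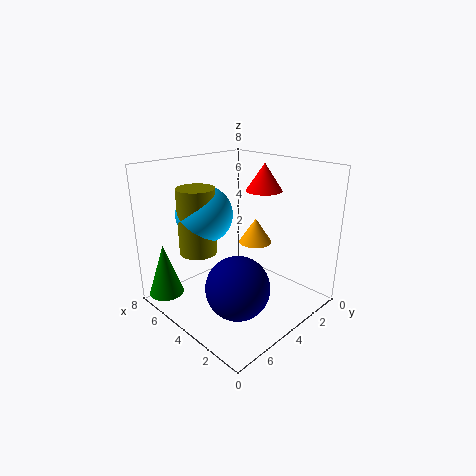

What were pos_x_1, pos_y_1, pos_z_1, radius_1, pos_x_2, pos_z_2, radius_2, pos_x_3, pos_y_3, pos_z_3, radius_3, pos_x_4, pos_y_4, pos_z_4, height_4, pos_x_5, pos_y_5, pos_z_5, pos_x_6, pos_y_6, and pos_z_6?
pos_x_1 = 5
pos_y_1 = 6
pos_z_1 = 3.5
radius_1 = 1
pos_x_2 = 3.5
pos_z_2 = 6.5
radius_2 = 1
pos_x_3 = 7
pos_y_3 = 7
pos_z_3 = 0.5
radius_3 = 1
pos_x_4 = 4.5
pos_y_4 = 2
pos_z_4 = 3
height_4 = 1.5
pos_x_5 = 1.5
pos_y_5 = 6.5
pos_z_5 = 3
pos_x_6 = 5
pos_y_6 = 5.5
pos_z_6 = 5.5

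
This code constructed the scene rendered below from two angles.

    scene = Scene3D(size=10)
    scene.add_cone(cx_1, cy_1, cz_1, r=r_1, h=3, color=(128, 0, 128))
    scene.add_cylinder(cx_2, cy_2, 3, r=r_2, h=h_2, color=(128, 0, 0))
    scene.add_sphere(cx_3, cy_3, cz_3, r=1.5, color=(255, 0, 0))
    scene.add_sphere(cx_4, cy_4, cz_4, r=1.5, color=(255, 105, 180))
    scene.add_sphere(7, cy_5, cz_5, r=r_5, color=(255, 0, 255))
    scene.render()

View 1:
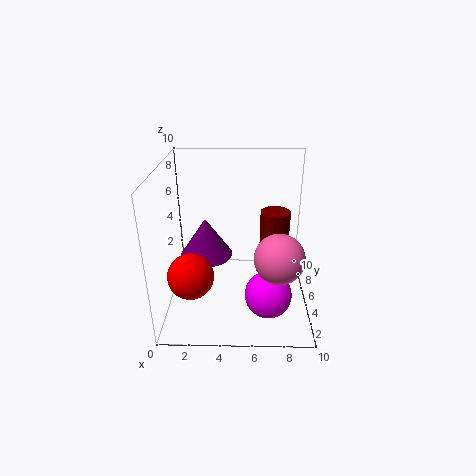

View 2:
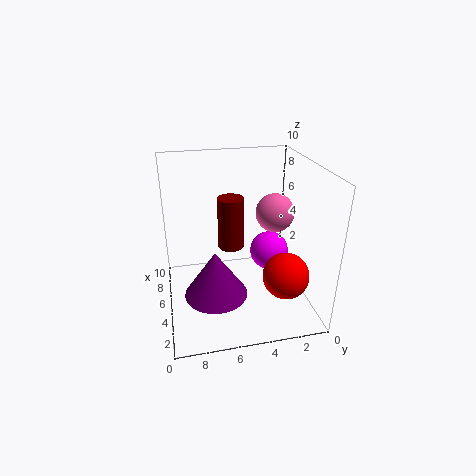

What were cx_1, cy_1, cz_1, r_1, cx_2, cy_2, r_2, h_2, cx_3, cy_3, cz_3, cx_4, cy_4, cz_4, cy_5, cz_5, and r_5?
cx_1 = 2.5, cy_1 = 7, cz_1 = 2.5, r_1 = 2, cx_2 = 7.5, cy_2 = 5, r_2 = 1, h_2 = 4, cx_3 = 2, cy_3 = 2.5, cz_3 = 3.5, cx_4 = 7.5, cy_4 = 1.5, cz_4 = 5.5, cy_5 = 2, cz_5 = 2.5, r_5 = 1.5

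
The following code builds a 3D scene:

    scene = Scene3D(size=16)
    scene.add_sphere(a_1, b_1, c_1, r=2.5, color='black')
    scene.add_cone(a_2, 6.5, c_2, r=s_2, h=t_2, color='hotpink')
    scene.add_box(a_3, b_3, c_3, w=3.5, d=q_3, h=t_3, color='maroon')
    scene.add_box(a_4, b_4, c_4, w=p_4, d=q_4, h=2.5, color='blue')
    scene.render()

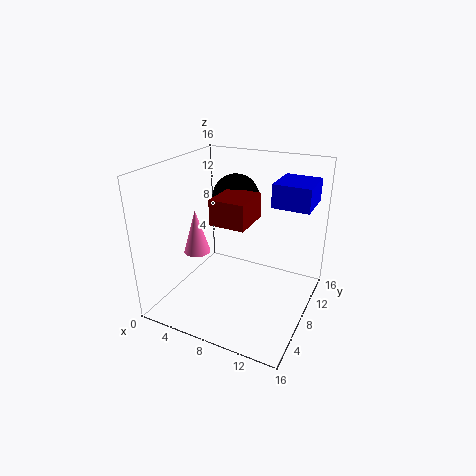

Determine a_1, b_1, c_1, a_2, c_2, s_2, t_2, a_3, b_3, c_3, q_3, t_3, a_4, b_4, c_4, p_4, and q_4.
a_1 = 7.5
b_1 = 8.5
c_1 = 12.5
a_2 = 3.5
c_2 = 6
s_2 = 1.5
t_2 = 5
a_3 = 7.5
b_3 = 3
c_3 = 11.5
q_3 = 4
t_3 = 2.5
a_4 = 11.5
b_4 = 8.5
c_4 = 12
p_4 = 4
q_4 = 4.5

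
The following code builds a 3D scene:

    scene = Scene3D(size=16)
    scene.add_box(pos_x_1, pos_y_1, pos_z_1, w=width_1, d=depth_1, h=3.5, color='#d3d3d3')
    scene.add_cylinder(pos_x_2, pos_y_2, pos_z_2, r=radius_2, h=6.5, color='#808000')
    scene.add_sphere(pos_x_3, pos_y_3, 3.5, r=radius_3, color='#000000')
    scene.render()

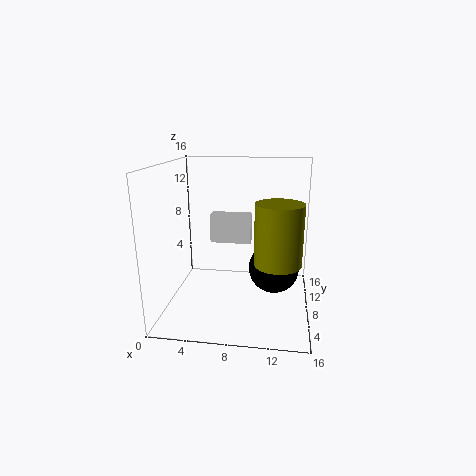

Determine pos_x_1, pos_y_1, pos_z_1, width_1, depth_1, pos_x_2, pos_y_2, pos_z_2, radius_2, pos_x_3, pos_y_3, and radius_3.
pos_x_1 = 4; pos_y_1 = 11.5; pos_z_1 = 6; width_1 = 5; depth_1 = 2; pos_x_2 = 12.5; pos_y_2 = 6; pos_z_2 = 6; radius_2 = 2.5; pos_x_3 = 12; pos_y_3 = 10.5; radius_3 = 3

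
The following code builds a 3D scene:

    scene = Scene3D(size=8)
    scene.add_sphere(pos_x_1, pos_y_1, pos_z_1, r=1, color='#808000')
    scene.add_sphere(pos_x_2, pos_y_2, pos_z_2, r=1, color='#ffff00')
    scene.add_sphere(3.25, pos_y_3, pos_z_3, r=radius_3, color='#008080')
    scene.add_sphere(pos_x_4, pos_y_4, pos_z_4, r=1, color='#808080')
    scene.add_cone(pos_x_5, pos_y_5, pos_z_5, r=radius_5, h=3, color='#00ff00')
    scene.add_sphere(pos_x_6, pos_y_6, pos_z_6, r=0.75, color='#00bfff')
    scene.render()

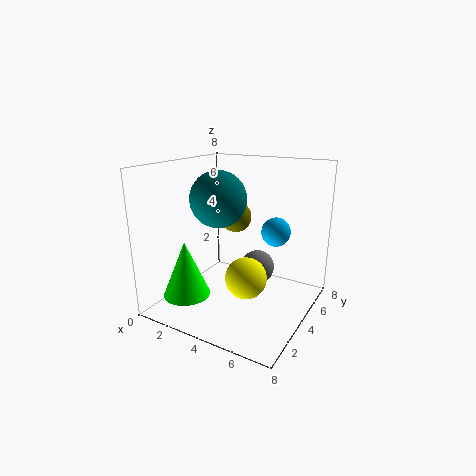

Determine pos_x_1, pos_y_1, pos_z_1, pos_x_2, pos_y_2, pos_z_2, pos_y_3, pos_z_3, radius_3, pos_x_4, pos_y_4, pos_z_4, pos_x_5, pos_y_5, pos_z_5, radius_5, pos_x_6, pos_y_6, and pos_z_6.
pos_x_1 = 2.25
pos_y_1 = 6.75
pos_z_1 = 4.25
pos_x_2 = 5.75
pos_y_2 = 1.75
pos_z_2 = 3
pos_y_3 = 3.25
pos_z_3 = 6.25
radius_3 = 1.5
pos_x_4 = 4.5
pos_y_4 = 5.5
pos_z_4 = 1.75
pos_x_5 = 2.25
pos_y_5 = 1.5
pos_z_5 = 1.25
radius_5 = 1.25
pos_x_6 = 6.25
pos_y_6 = 4
pos_z_6 = 4.75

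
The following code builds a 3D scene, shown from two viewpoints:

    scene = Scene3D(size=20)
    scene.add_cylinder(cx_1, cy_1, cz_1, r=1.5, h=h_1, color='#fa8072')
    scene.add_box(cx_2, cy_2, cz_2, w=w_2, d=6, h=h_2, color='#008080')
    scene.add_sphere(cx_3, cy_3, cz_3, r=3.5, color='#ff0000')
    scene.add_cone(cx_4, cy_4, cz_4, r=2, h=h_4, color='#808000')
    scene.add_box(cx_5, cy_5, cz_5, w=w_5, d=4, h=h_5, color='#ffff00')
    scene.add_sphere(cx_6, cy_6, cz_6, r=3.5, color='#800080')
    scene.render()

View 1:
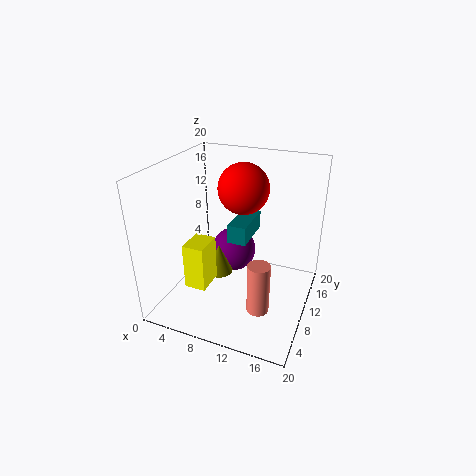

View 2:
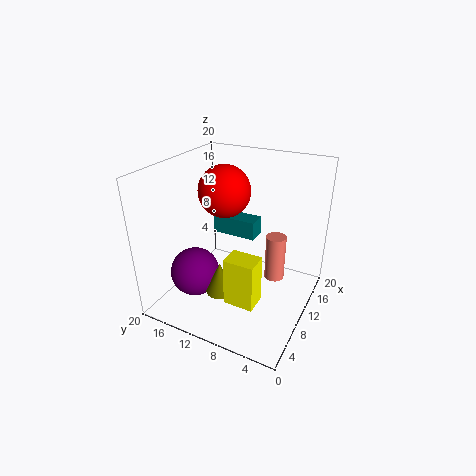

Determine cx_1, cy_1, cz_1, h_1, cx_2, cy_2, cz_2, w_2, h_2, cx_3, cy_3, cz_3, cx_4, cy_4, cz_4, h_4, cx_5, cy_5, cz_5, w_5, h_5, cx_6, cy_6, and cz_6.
cx_1 = 14.5; cy_1 = 6; cz_1 = 2; h_1 = 7; cx_2 = 9.5; cy_2 = 7.5; cz_2 = 10.5; w_2 = 2.5; h_2 = 2.5; cx_3 = 10; cy_3 = 12; cz_3 = 16.5; cx_4 = 6.5; cy_4 = 11; cz_4 = 3; h_4 = 4.5; cx_5 = 4; cy_5 = 5; cz_5 = 3.5; w_5 = 3; h_5 = 6.5; cx_6 = 7; cy_6 = 15.5; cz_6 = 4.5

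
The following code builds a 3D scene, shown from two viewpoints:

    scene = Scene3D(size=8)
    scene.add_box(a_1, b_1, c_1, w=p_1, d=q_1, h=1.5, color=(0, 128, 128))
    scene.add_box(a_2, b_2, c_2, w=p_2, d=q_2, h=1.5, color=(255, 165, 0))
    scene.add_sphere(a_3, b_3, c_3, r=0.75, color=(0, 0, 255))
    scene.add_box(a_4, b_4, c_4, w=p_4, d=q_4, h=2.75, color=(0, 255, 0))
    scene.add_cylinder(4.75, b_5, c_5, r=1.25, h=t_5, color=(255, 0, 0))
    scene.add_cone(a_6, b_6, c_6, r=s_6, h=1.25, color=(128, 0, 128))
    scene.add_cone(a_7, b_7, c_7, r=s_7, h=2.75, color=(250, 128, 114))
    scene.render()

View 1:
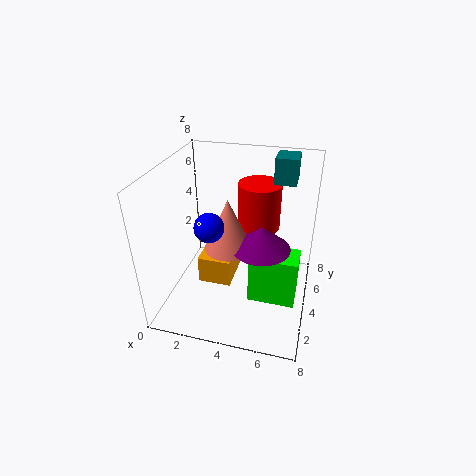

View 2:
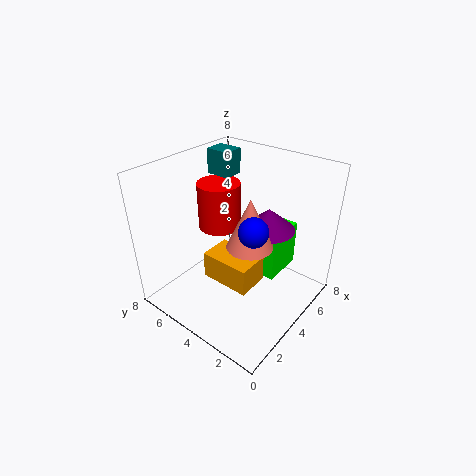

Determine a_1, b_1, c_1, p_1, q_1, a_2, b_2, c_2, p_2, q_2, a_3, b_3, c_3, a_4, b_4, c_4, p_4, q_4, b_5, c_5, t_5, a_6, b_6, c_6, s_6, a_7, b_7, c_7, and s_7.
a_1 = 5.5, b_1 = 6, c_1 = 6.5, p_1 = 1.25, q_1 = 1.5, a_2 = 2.25, b_2 = 2.25, c_2 = 2, p_2 = 1.75, q_2 = 2.75, a_3 = 3, b_3 = 2.25, c_3 = 5.5, a_4 = 5, b_4 = 2.25, c_4 = 1.25, p_4 = 2.5, q_4 = 1.5, b_5 = 6, c_5 = 3.75, t_5 = 2.75, a_6 = 5.5, b_6 = 3, c_6 = 4.25, s_6 = 1.5, a_7 = 3.75, b_7 = 3, c_7 = 4, s_7 = 1.25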